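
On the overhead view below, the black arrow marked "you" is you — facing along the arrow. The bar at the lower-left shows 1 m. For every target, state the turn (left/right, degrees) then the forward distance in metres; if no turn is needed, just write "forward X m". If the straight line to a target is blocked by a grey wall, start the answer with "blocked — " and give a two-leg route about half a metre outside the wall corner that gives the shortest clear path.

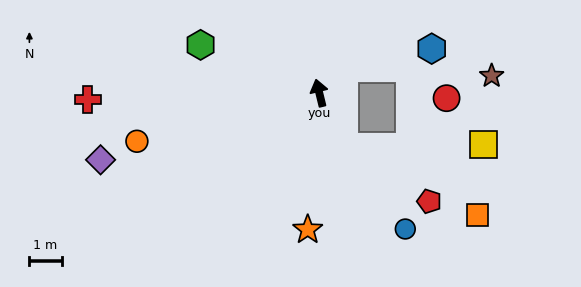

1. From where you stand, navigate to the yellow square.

blocked — turn right 168°, forward 1.9 m, then turn left 65°, forward 4.3 m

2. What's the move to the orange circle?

turn left 91°, forward 5.9 m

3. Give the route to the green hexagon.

turn left 54°, forward 4.0 m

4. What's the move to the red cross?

turn left 78°, forward 7.2 m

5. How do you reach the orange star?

turn left 161°, forward 4.3 m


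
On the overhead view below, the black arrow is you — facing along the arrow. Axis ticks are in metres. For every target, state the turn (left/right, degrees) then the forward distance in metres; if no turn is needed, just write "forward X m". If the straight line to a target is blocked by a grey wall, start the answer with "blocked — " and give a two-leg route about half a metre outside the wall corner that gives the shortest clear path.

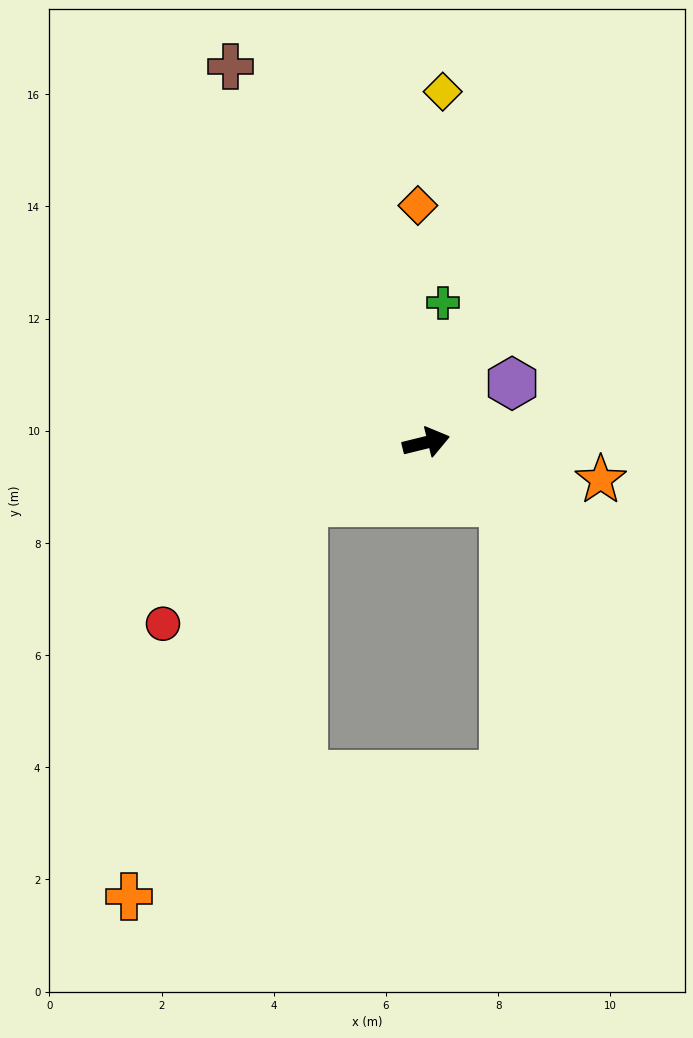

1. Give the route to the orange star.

turn right 26°, forward 3.2 m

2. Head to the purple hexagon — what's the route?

turn left 21°, forward 1.9 m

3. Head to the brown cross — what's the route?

turn left 104°, forward 7.6 m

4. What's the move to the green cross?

turn left 69°, forward 2.5 m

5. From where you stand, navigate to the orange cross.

blocked — turn right 168°, forward 2.4 m, then turn left 40°, forward 7.7 m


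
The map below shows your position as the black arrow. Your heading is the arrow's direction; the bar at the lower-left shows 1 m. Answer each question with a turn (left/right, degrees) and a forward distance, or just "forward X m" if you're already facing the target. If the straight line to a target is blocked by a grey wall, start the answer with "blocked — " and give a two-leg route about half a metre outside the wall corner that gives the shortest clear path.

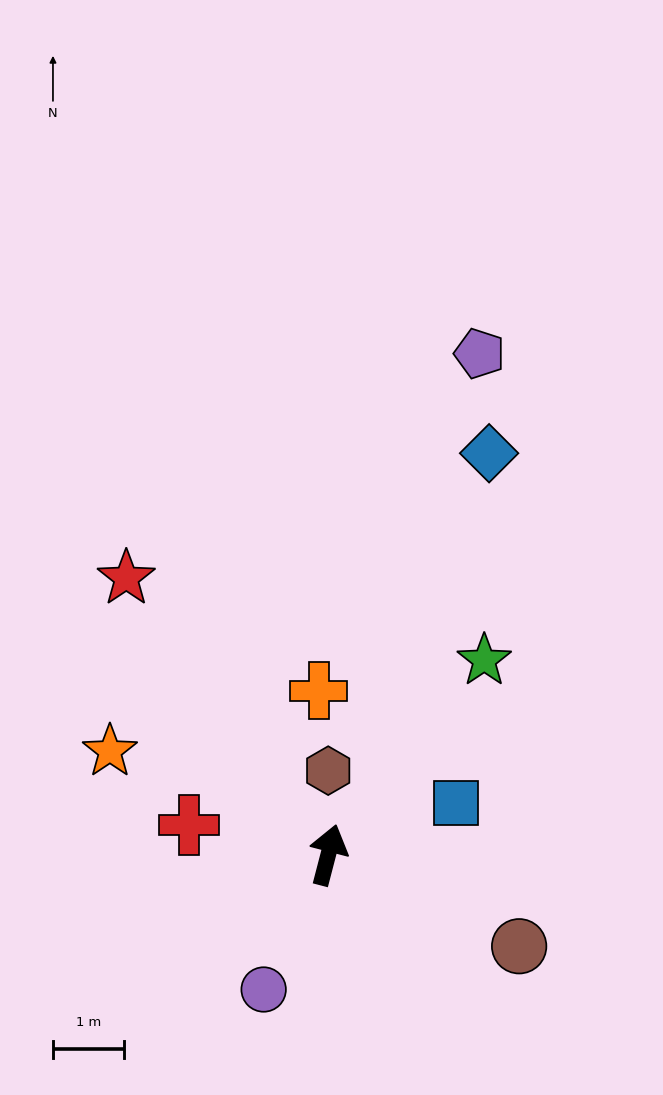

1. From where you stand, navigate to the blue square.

turn right 53°, forward 1.9 m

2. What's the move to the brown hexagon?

turn left 15°, forward 1.2 m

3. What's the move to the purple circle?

turn left 169°, forward 2.1 m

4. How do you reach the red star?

turn left 51°, forward 4.8 m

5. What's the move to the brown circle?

turn right 101°, forward 3.0 m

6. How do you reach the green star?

turn right 24°, forward 3.5 m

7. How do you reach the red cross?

turn left 93°, forward 2.0 m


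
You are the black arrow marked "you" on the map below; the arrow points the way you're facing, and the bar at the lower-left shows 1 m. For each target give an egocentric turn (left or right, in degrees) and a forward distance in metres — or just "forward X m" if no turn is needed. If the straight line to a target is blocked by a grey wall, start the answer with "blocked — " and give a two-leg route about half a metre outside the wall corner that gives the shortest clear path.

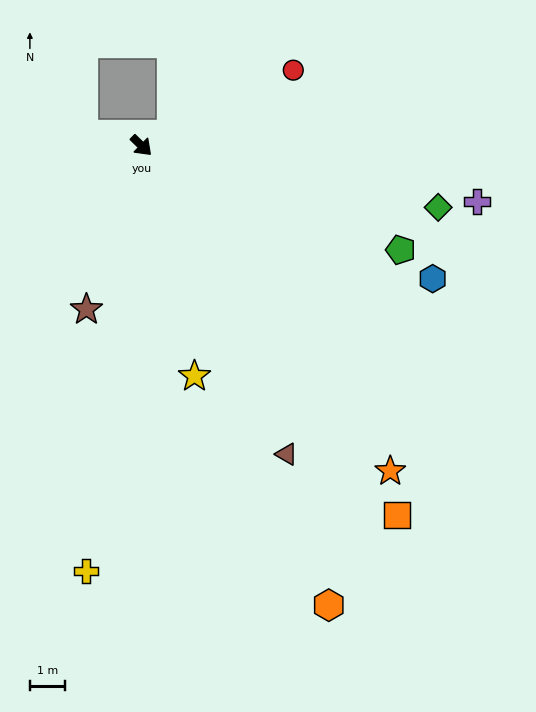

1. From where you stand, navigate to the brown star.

turn right 64°, forward 4.9 m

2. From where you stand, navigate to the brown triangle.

turn right 21°, forward 9.7 m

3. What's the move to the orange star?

turn right 8°, forward 11.7 m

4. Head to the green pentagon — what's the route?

turn left 22°, forward 8.0 m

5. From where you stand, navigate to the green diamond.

turn left 32°, forward 8.6 m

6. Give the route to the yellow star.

turn right 33°, forward 6.7 m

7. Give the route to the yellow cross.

turn right 53°, forward 12.2 m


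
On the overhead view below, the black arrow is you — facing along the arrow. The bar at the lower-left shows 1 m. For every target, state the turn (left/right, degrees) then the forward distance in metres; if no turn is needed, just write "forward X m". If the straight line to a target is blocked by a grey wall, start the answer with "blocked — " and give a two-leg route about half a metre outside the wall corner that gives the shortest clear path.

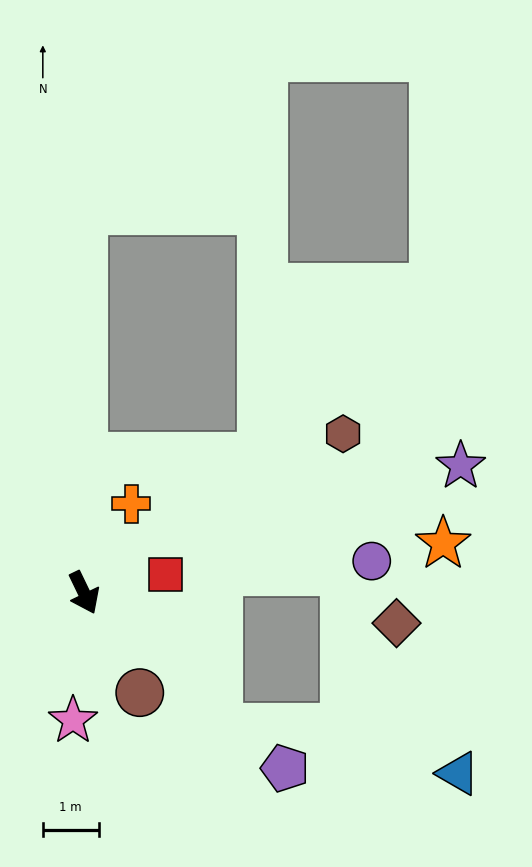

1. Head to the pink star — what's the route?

turn right 31°, forward 2.3 m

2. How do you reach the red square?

turn left 77°, forward 1.5 m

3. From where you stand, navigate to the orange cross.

turn left 126°, forward 1.8 m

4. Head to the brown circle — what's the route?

turn left 3°, forward 2.0 m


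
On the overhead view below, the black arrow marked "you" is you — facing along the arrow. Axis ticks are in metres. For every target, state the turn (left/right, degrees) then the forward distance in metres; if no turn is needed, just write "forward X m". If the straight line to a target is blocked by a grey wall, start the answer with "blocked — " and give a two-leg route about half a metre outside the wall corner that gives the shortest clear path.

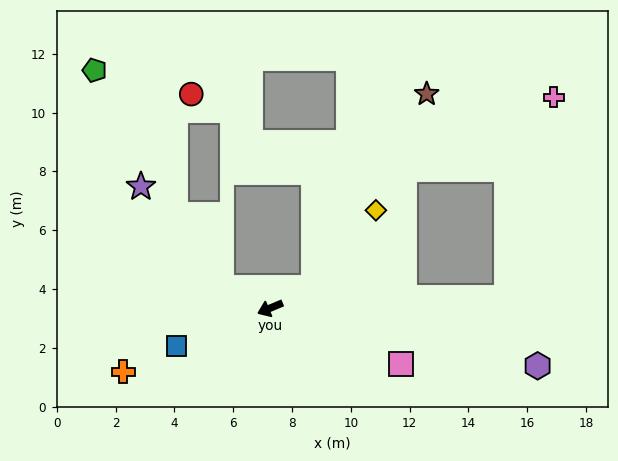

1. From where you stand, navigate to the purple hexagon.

turn left 145°, forward 9.3 m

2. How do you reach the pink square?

turn left 134°, forward 4.8 m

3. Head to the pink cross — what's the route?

blocked — turn left 160°, forward 8.0 m, then turn left 74°, forward 7.0 m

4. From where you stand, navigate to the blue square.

forward 3.4 m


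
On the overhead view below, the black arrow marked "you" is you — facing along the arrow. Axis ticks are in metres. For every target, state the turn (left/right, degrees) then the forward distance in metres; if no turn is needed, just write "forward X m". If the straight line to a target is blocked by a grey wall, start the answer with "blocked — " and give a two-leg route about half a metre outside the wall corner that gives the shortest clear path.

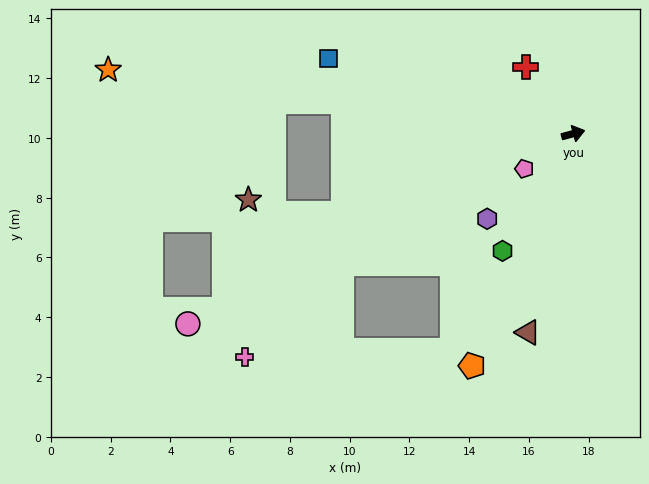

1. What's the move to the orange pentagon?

turn right 129°, forward 8.5 m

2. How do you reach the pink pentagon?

turn right 159°, forward 2.0 m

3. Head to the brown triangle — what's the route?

turn right 118°, forward 6.8 m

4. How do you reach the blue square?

turn left 148°, forward 8.6 m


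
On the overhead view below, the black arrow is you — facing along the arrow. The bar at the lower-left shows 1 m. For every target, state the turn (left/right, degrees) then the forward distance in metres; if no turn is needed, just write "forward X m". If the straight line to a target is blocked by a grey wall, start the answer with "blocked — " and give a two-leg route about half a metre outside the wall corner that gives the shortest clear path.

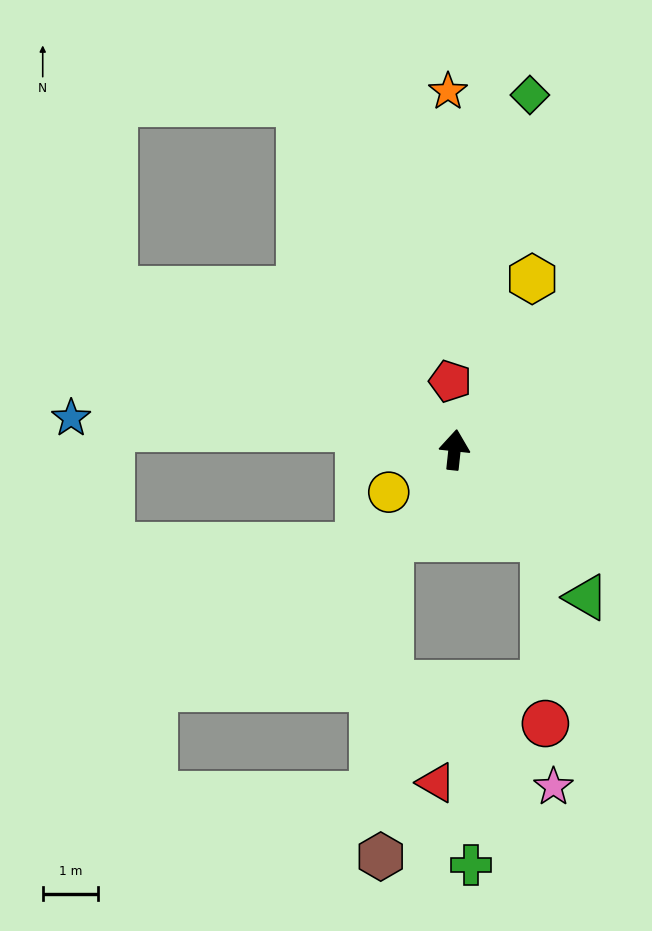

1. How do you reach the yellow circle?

turn left 129°, forward 1.4 m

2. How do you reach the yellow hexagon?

turn right 18°, forward 3.4 m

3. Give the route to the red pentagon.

turn left 10°, forward 1.2 m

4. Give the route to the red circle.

blocked — turn right 129°, forward 2.3 m, then turn right 44°, forward 3.4 m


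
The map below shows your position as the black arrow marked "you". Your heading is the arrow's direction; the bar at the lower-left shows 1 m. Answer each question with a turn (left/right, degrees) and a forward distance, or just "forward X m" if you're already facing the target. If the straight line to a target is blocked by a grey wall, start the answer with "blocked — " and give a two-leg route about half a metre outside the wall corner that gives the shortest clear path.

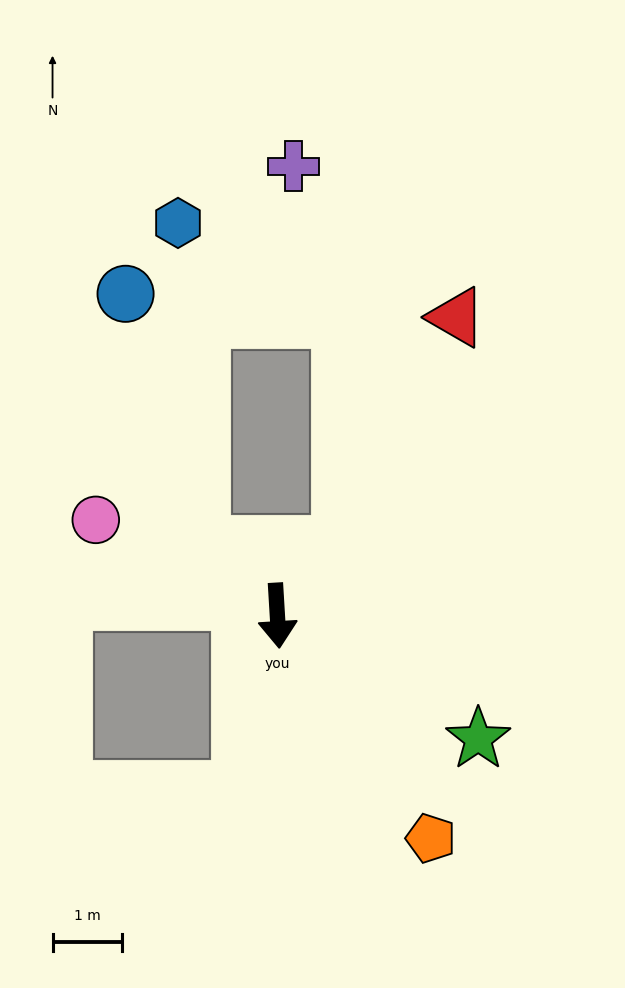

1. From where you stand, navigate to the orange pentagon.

turn left 31°, forward 3.9 m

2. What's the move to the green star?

turn left 55°, forward 3.4 m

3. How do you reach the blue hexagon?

blocked — turn right 136°, forward 1.5 m, then turn right 43°, forward 4.7 m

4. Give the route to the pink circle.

turn right 121°, forward 3.0 m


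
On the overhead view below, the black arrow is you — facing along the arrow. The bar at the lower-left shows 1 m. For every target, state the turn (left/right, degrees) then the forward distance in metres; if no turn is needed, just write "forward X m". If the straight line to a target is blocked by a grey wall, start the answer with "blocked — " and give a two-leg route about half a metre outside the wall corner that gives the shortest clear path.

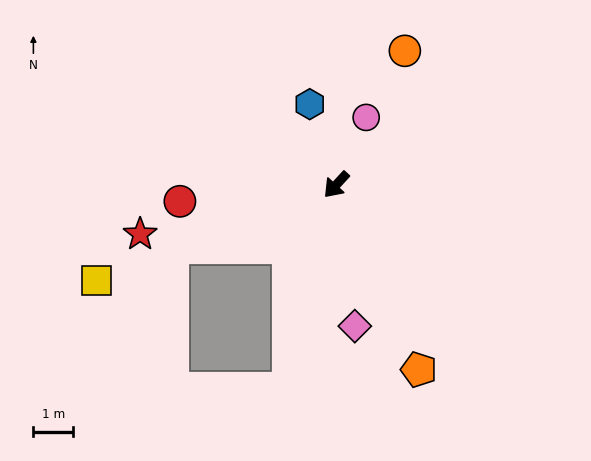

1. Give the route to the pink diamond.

turn left 50°, forward 3.6 m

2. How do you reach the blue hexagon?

turn right 119°, forward 2.1 m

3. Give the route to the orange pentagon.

turn left 67°, forward 5.1 m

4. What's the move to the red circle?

turn right 41°, forward 4.0 m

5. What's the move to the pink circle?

turn right 161°, forward 1.9 m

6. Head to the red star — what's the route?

turn right 33°, forward 5.1 m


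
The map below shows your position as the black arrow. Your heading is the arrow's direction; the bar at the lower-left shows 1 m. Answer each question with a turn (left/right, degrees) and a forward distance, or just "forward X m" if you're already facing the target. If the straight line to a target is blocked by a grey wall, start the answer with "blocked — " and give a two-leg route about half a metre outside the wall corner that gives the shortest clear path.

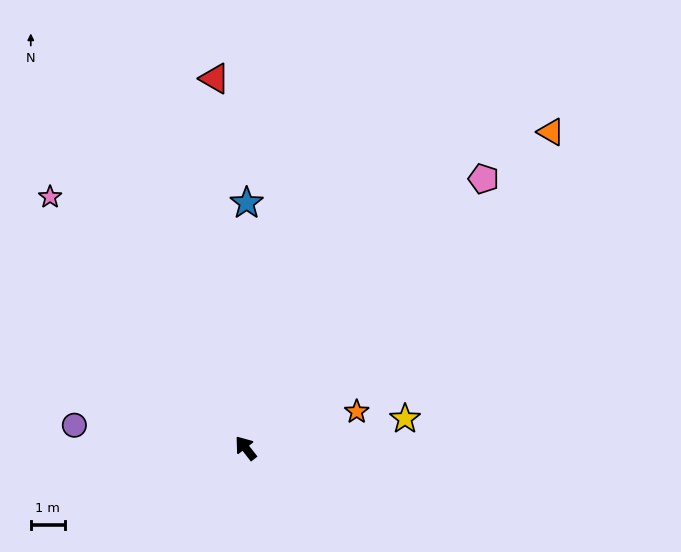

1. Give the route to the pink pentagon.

turn right 80°, forward 10.5 m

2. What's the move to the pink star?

forward 9.3 m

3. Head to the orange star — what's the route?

turn right 110°, forward 3.4 m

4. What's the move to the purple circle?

turn left 44°, forward 5.1 m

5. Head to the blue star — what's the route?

turn right 38°, forward 7.2 m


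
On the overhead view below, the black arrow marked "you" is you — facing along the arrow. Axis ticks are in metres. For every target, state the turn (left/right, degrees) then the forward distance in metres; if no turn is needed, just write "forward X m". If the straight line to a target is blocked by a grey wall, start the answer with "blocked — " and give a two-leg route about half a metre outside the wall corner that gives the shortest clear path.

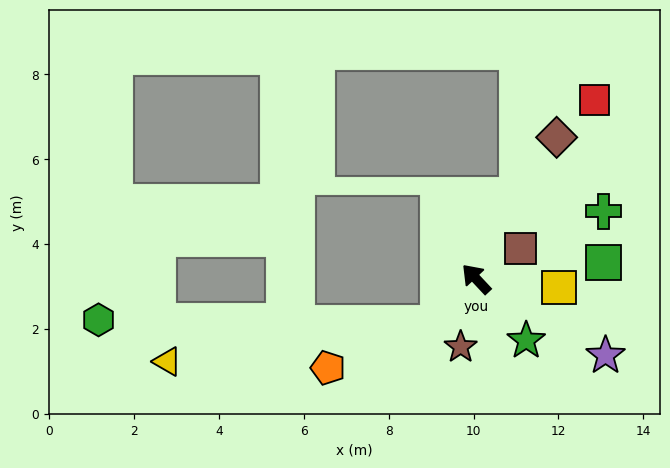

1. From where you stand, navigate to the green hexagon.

blocked — turn left 96°, forward 1.4 m, then turn right 50°, forward 8.0 m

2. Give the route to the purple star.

turn right 164°, forward 3.5 m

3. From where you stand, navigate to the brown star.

turn left 124°, forward 1.6 m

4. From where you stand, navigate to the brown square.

turn right 99°, forward 1.3 m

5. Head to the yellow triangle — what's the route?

blocked — turn left 96°, forward 1.4 m, then turn right 41°, forward 6.4 m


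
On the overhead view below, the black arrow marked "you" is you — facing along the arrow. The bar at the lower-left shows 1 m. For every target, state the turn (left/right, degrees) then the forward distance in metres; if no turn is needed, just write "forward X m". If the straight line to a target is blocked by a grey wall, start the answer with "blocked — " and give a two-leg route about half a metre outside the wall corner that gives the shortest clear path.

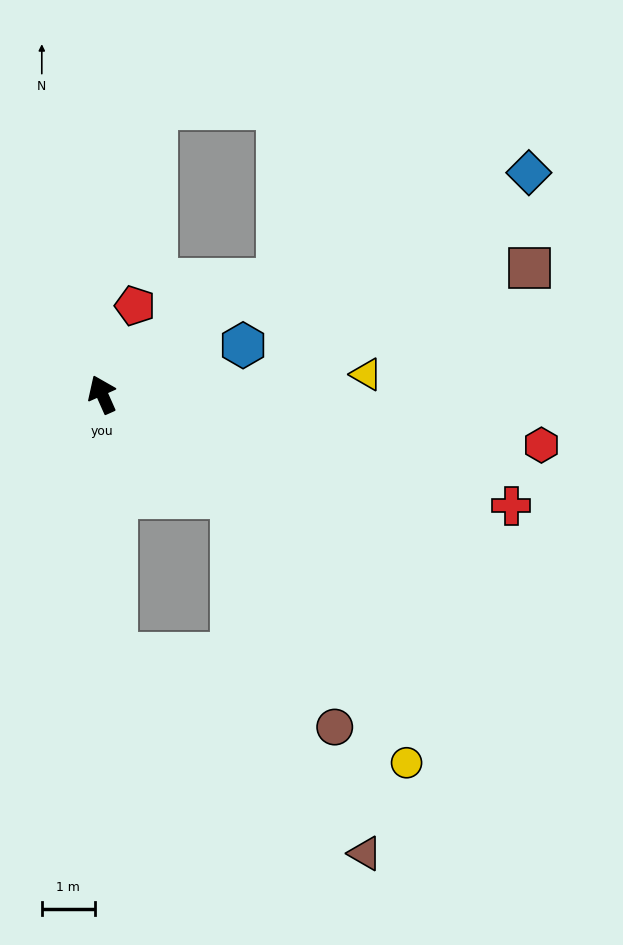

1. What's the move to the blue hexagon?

turn right 95°, forward 2.8 m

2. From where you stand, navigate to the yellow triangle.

turn right 110°, forward 5.0 m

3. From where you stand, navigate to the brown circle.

blocked — turn right 152°, forward 3.1 m, then turn right 28°, forward 4.8 m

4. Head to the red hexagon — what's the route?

turn right 121°, forward 8.3 m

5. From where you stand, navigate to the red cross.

turn right 129°, forward 8.0 m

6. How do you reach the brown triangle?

blocked — turn left 159°, forward 4.9 m, then turn left 49°, forward 6.0 m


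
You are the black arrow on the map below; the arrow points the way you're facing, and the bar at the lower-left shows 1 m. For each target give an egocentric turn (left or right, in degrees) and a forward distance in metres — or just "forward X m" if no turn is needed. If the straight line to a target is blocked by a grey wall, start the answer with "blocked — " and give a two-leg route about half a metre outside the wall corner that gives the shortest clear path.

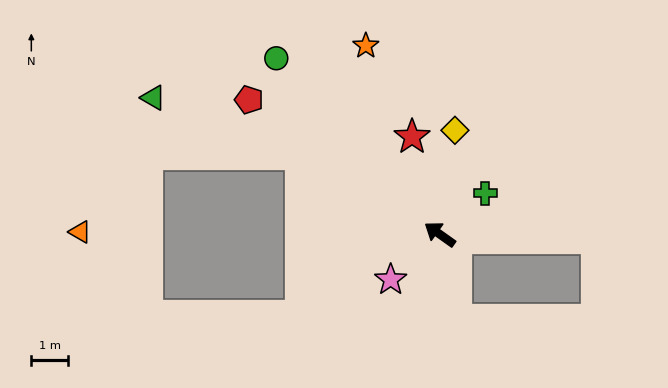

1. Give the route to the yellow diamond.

turn right 63°, forward 2.8 m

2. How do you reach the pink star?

turn left 78°, forward 1.8 m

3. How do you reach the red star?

turn right 39°, forward 2.7 m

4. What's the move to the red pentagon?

forward 6.3 m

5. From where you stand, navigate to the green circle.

turn right 12°, forward 6.5 m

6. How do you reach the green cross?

turn right 103°, forward 1.7 m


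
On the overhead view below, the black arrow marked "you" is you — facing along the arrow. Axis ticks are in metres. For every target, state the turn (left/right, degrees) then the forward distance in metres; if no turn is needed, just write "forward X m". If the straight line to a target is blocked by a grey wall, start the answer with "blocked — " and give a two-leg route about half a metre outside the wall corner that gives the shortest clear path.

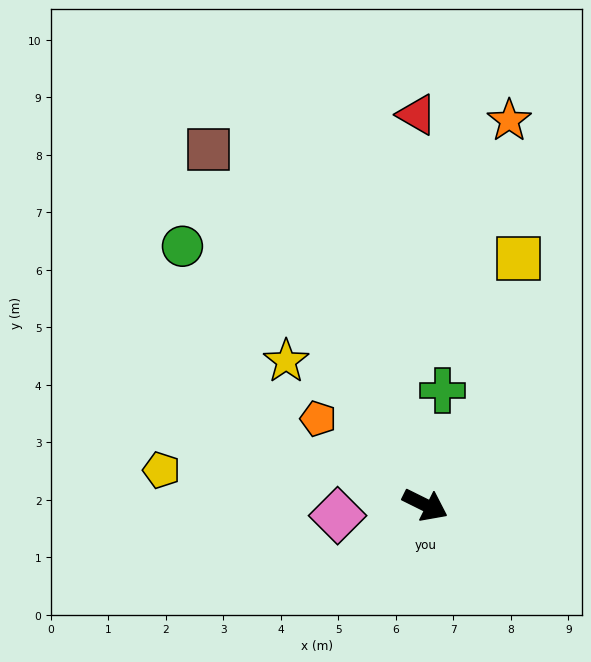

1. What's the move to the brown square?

turn left 148°, forward 7.2 m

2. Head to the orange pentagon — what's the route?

turn left 167°, forward 2.4 m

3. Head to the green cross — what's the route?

turn left 108°, forward 2.0 m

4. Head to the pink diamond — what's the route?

turn right 147°, forward 1.5 m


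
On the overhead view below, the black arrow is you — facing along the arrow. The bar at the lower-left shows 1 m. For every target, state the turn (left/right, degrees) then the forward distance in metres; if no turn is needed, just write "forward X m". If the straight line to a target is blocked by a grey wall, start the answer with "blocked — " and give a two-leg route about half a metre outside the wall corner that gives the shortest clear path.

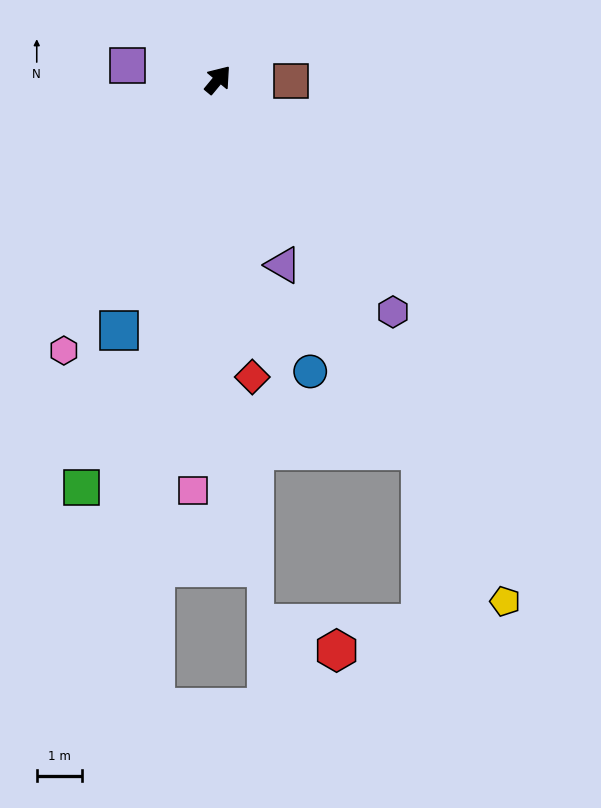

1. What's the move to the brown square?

turn right 52°, forward 1.6 m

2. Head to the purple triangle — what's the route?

turn right 121°, forward 4.3 m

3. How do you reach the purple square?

turn left 121°, forward 2.0 m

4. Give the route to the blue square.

turn right 162°, forward 5.9 m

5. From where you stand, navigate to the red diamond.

turn right 134°, forward 6.6 m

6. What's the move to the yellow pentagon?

turn right 111°, forward 13.1 m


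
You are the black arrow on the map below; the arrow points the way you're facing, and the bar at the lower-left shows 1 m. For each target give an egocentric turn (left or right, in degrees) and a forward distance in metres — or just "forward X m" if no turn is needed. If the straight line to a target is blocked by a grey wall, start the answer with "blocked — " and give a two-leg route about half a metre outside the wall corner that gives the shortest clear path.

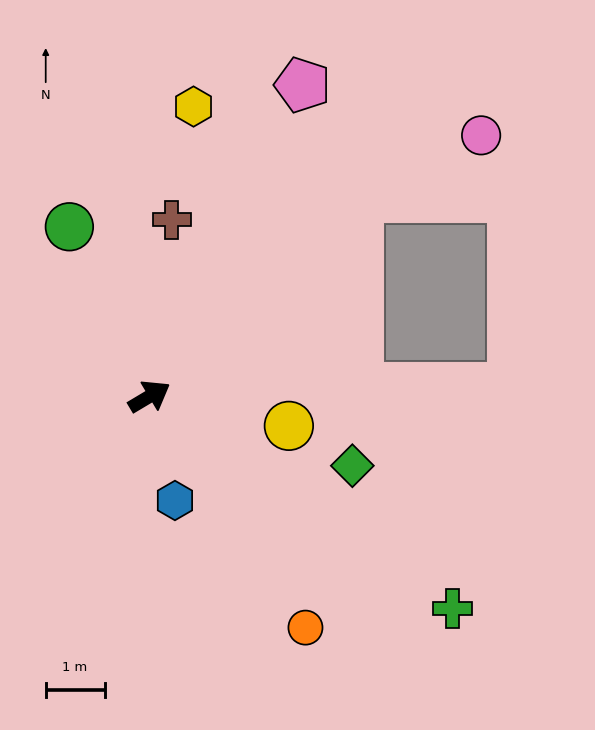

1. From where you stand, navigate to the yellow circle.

turn right 43°, forward 2.4 m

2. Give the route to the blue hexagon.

turn right 107°, forward 1.8 m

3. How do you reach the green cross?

turn right 66°, forward 6.3 m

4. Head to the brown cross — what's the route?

turn left 52°, forward 3.0 m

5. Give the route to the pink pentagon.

turn left 33°, forward 5.9 m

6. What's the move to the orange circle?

turn right 87°, forward 4.7 m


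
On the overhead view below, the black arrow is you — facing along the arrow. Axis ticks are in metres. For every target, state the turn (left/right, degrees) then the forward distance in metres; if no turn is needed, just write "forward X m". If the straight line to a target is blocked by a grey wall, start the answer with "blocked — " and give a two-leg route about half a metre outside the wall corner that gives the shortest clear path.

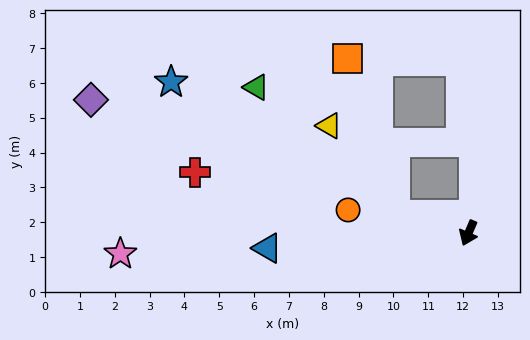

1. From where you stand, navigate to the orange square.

blocked — turn right 81°, forward 2.2 m, then turn right 59°, forward 4.7 m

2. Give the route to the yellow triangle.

blocked — turn right 81°, forward 2.2 m, then turn right 39°, forward 3.2 m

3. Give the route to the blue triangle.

turn right 63°, forward 5.8 m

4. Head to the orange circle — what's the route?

turn right 78°, forward 3.5 m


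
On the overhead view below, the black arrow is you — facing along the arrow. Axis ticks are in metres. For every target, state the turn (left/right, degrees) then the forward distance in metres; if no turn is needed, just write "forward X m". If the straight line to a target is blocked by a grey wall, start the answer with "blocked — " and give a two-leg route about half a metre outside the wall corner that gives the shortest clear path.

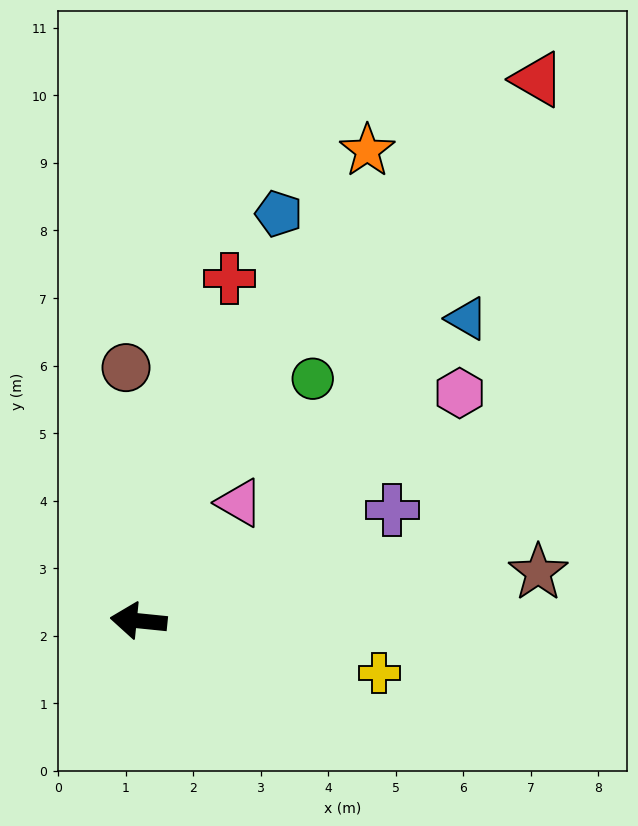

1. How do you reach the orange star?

turn right 110°, forward 7.7 m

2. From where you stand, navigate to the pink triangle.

turn right 125°, forward 2.3 m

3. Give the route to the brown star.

turn right 167°, forward 6.0 m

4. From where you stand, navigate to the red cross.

turn right 99°, forward 5.2 m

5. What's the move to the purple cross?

turn right 151°, forward 4.1 m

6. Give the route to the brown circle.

turn right 81°, forward 3.8 m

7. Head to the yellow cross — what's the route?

turn left 174°, forward 3.6 m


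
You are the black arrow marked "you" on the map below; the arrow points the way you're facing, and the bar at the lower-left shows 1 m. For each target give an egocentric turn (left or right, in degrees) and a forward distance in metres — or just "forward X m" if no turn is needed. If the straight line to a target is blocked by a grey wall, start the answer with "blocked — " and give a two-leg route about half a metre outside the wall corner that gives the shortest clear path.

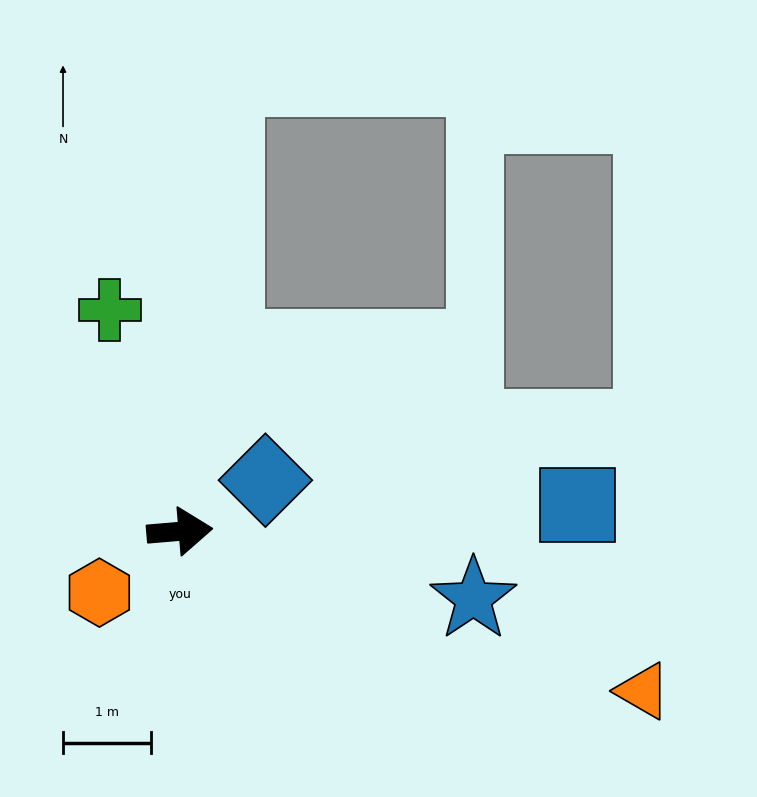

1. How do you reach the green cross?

turn left 103°, forward 2.6 m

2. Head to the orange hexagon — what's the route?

turn right 148°, forward 1.1 m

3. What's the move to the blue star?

turn right 18°, forward 3.4 m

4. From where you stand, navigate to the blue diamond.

turn left 26°, forward 1.1 m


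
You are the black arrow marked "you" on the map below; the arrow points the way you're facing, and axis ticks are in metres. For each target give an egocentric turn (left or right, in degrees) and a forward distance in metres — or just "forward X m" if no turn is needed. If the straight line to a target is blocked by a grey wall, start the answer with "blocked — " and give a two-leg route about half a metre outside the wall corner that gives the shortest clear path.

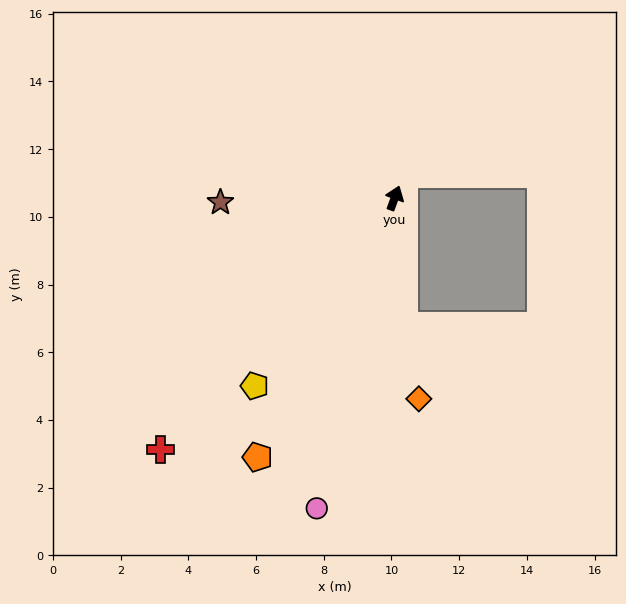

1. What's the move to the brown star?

turn left 112°, forward 5.1 m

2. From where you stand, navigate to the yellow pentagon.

turn left 163°, forward 6.9 m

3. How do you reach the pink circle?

turn right 174°, forward 9.4 m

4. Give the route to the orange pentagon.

turn left 172°, forward 8.7 m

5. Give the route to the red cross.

turn left 157°, forward 10.1 m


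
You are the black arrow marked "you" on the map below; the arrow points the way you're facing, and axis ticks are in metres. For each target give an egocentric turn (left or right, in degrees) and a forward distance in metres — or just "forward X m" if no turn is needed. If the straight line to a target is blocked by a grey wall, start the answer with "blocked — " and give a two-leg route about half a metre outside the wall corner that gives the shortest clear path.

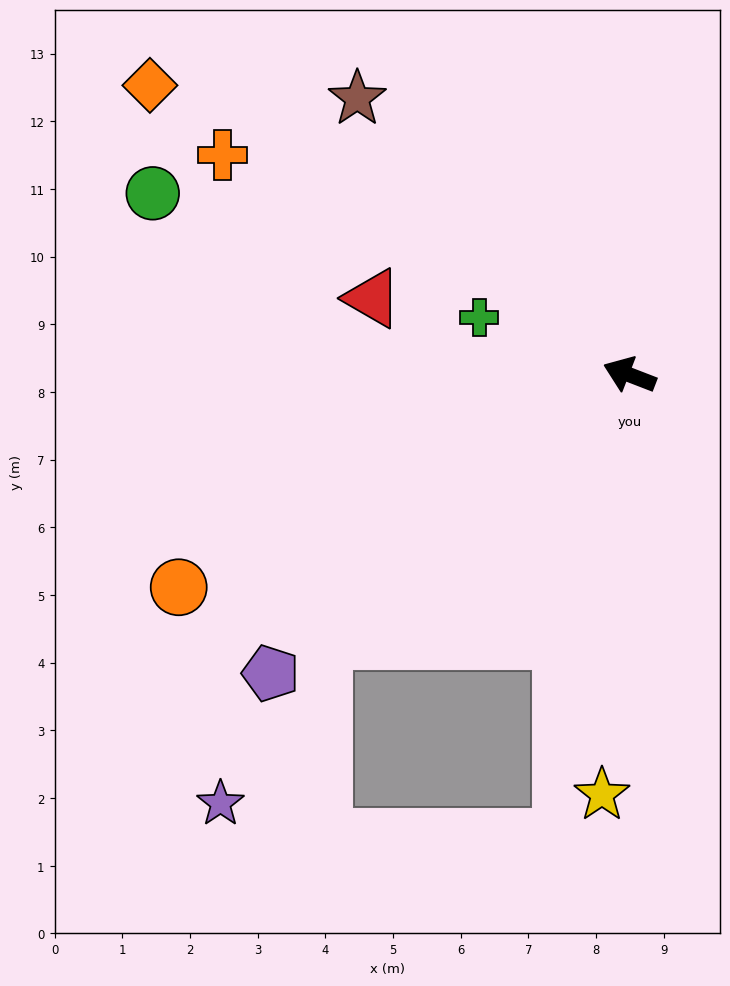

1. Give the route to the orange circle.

turn left 46°, forward 7.4 m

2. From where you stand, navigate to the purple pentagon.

turn left 61°, forward 6.9 m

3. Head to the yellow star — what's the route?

turn left 107°, forward 6.2 m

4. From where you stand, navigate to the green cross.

forward 2.4 m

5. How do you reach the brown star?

turn right 24°, forward 5.7 m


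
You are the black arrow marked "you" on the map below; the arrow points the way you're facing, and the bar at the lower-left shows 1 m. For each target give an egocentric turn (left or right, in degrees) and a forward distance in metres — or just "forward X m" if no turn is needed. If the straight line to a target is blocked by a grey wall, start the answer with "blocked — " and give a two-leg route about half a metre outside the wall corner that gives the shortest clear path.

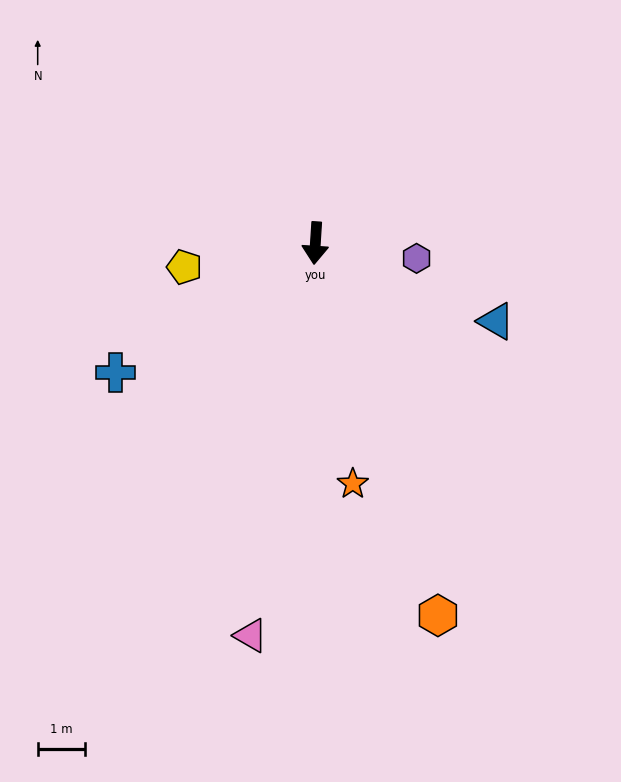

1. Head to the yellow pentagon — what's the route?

turn right 76°, forward 2.8 m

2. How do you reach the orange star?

turn left 12°, forward 5.1 m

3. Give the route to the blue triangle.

turn left 70°, forward 4.2 m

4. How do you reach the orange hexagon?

turn left 22°, forward 8.3 m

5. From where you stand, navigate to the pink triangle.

turn right 6°, forward 8.4 m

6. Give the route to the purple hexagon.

turn left 85°, forward 2.2 m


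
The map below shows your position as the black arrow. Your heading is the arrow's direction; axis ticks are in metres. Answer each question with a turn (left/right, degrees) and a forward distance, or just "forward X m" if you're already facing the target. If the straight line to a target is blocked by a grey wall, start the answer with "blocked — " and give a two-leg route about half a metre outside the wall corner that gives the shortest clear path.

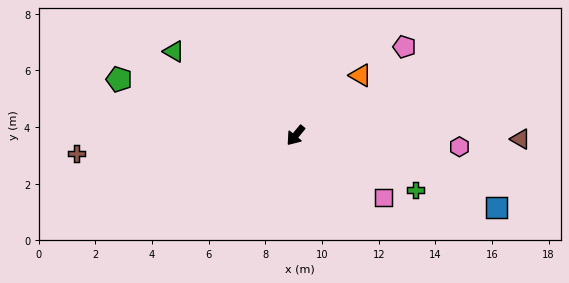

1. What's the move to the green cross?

turn left 105°, forward 4.6 m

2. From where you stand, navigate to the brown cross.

turn right 46°, forward 7.8 m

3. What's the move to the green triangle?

turn right 85°, forward 5.2 m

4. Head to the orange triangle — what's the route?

turn left 172°, forward 3.1 m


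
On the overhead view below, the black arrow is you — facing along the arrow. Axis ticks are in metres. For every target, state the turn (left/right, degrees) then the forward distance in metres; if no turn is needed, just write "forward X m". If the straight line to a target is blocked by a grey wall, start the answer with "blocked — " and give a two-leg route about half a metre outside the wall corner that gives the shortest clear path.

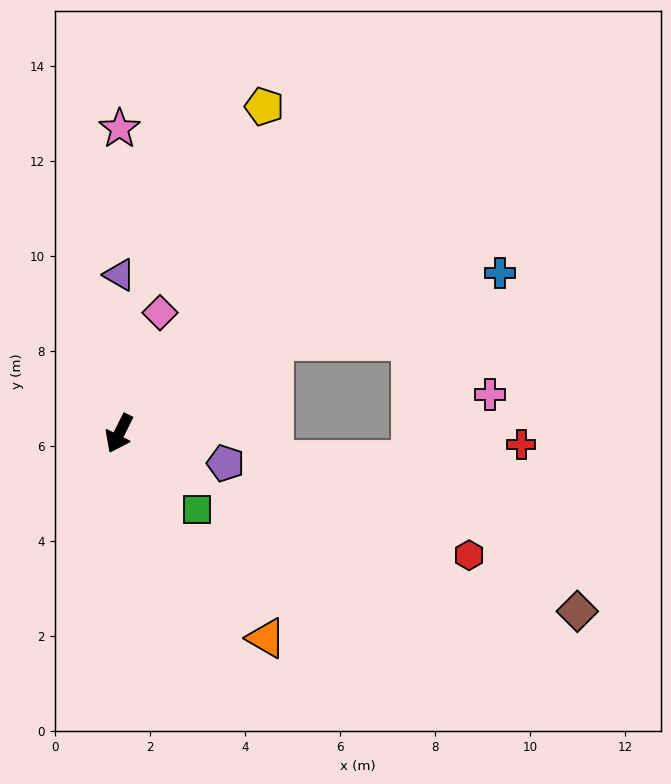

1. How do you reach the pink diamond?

turn right 172°, forward 2.7 m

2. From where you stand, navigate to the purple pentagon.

turn left 101°, forward 2.3 m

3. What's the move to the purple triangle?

turn right 154°, forward 3.3 m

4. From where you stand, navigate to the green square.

turn left 72°, forward 2.3 m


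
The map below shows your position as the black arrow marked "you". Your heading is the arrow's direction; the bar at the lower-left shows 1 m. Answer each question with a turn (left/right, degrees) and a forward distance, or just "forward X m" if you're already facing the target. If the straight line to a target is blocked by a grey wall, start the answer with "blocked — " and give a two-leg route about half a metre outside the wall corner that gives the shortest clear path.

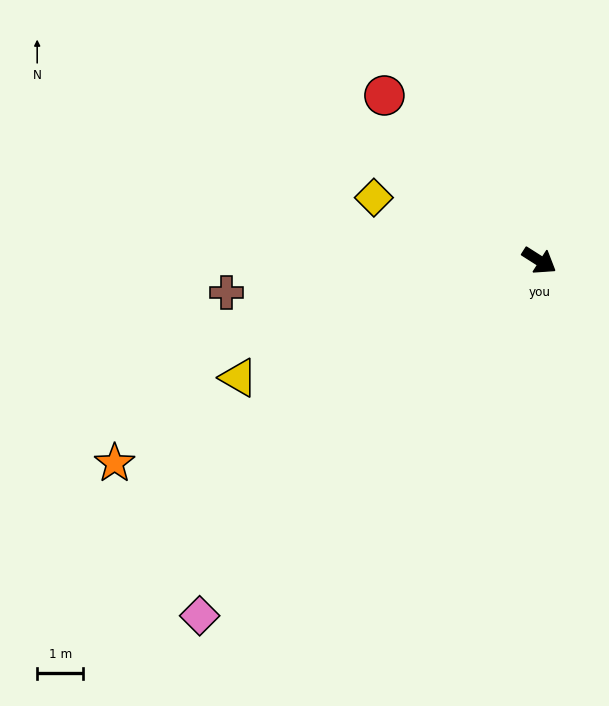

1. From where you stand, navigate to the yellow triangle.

turn right 126°, forward 7.0 m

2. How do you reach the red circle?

turn left 166°, forward 4.9 m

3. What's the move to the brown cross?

turn right 142°, forward 6.8 m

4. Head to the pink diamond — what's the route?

turn right 101°, forward 10.7 m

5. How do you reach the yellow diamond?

turn right 168°, forward 3.8 m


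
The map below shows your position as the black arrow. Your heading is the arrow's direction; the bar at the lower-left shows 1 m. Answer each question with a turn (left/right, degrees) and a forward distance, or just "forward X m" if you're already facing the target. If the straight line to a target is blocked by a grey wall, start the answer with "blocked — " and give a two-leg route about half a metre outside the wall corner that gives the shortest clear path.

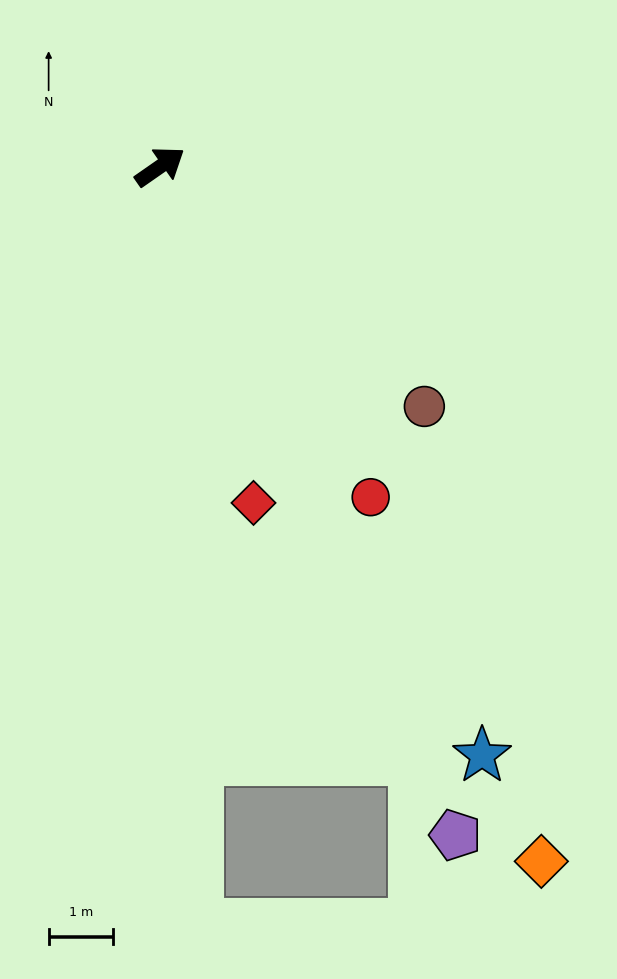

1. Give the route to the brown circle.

turn right 77°, forward 5.6 m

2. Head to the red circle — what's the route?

turn right 92°, forward 6.1 m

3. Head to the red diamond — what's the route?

turn right 109°, forward 5.4 m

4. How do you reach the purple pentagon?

turn right 101°, forward 11.4 m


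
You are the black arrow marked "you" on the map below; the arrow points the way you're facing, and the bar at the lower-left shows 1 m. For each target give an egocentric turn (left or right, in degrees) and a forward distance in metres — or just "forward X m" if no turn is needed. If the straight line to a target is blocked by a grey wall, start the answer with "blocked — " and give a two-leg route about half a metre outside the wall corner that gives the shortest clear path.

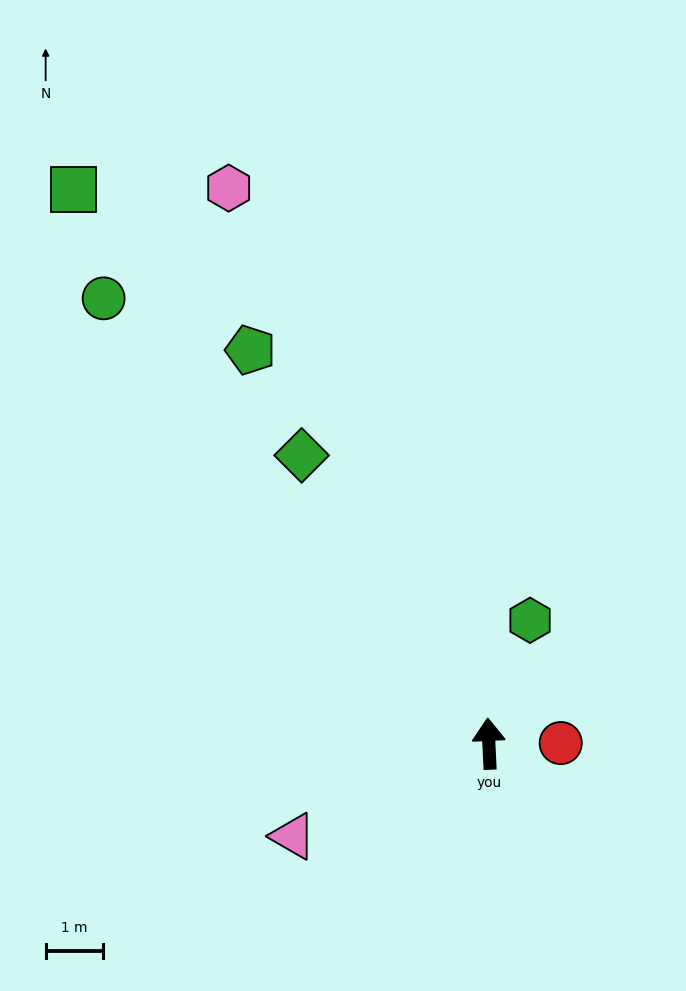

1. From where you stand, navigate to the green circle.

turn left 38°, forward 10.2 m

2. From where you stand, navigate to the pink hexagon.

turn left 22°, forward 10.6 m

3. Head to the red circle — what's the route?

turn right 92°, forward 1.2 m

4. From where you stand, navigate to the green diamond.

turn left 30°, forward 5.9 m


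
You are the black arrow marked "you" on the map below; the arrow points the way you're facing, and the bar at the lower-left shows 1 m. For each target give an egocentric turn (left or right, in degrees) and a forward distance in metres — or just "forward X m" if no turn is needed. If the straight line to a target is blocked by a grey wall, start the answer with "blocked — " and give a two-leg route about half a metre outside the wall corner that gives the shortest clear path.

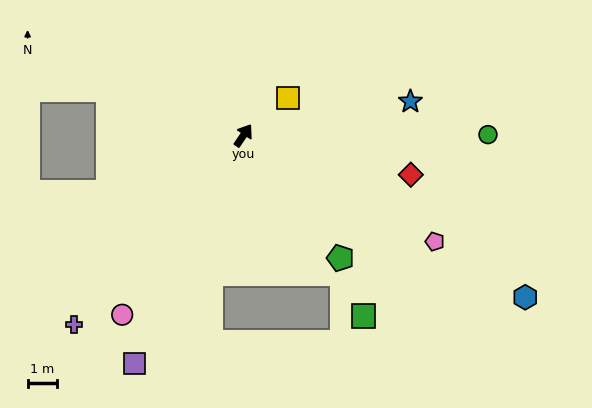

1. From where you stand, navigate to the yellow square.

turn right 16°, forward 2.0 m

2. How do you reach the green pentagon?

turn right 108°, forward 5.3 m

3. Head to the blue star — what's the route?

turn right 45°, forward 5.8 m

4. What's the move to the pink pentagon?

turn right 85°, forward 7.5 m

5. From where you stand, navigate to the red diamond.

turn right 69°, forward 5.9 m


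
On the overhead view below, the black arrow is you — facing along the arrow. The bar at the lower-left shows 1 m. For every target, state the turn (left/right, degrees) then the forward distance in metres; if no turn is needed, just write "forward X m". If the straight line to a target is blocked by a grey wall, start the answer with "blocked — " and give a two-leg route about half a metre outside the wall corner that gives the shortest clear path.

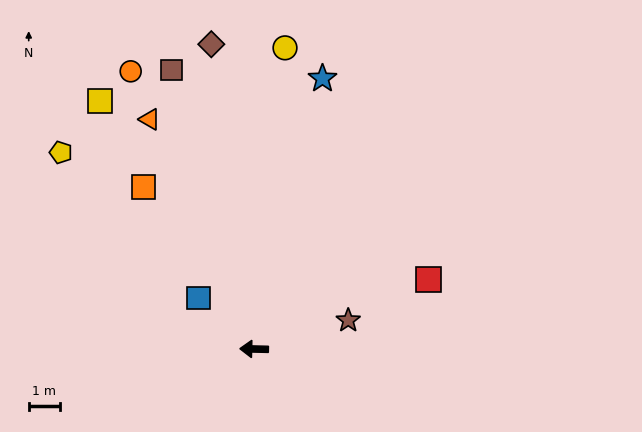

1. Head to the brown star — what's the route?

turn right 162°, forward 3.2 m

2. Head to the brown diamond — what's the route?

turn right 81°, forward 9.9 m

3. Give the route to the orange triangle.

turn right 64°, forward 8.1 m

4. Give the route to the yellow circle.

turn right 95°, forward 9.7 m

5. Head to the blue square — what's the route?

turn right 41°, forward 2.4 m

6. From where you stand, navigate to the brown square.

turn right 72°, forward 9.4 m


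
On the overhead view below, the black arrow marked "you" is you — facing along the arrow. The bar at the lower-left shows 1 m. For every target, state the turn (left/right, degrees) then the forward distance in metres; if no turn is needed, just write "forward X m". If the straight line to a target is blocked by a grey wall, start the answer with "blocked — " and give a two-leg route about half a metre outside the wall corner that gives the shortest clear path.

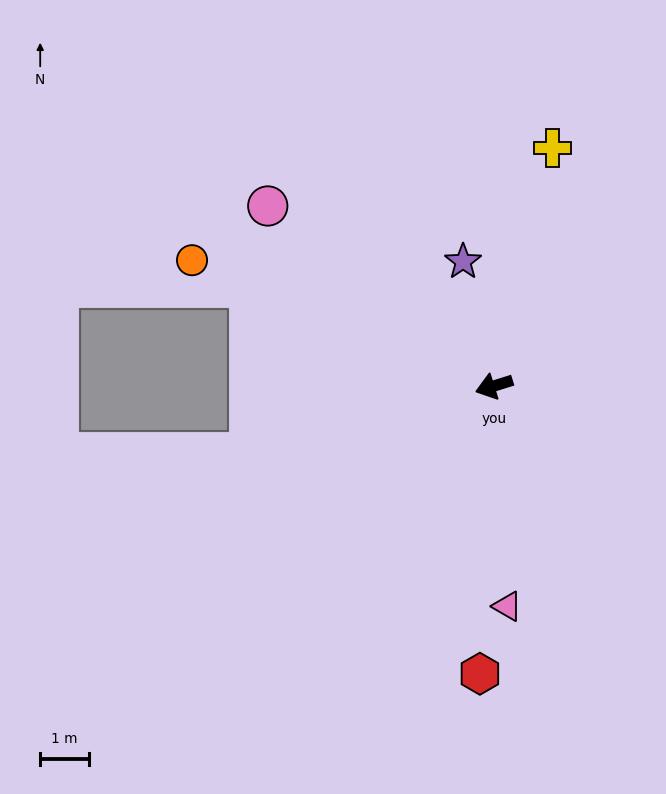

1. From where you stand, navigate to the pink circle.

turn right 56°, forward 5.9 m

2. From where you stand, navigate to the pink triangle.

turn left 76°, forward 4.5 m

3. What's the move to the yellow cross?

turn right 121°, forward 5.0 m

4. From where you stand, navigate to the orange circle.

turn right 40°, forward 6.7 m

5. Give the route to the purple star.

turn right 93°, forward 2.6 m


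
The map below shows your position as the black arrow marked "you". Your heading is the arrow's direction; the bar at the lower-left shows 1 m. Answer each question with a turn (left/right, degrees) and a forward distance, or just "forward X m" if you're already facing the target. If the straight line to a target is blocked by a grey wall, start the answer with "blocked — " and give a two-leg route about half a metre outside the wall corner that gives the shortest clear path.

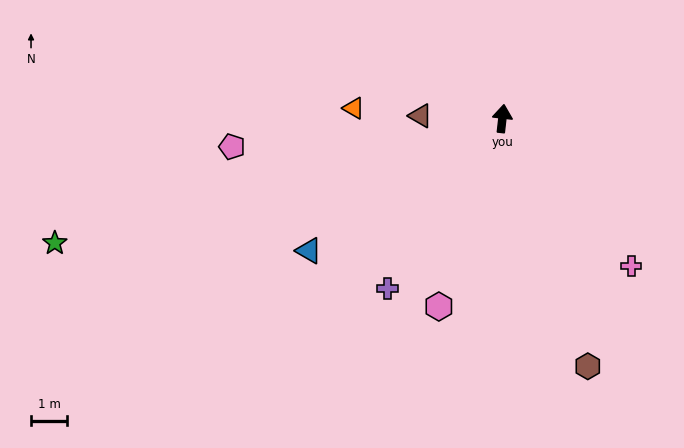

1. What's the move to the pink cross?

turn right 132°, forward 5.4 m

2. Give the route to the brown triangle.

turn left 95°, forward 2.3 m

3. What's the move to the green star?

turn left 112°, forward 12.9 m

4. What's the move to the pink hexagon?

turn left 168°, forward 5.5 m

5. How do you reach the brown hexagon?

turn right 155°, forward 7.3 m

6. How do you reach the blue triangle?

turn left 131°, forward 6.5 m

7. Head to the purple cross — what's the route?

turn left 152°, forward 5.7 m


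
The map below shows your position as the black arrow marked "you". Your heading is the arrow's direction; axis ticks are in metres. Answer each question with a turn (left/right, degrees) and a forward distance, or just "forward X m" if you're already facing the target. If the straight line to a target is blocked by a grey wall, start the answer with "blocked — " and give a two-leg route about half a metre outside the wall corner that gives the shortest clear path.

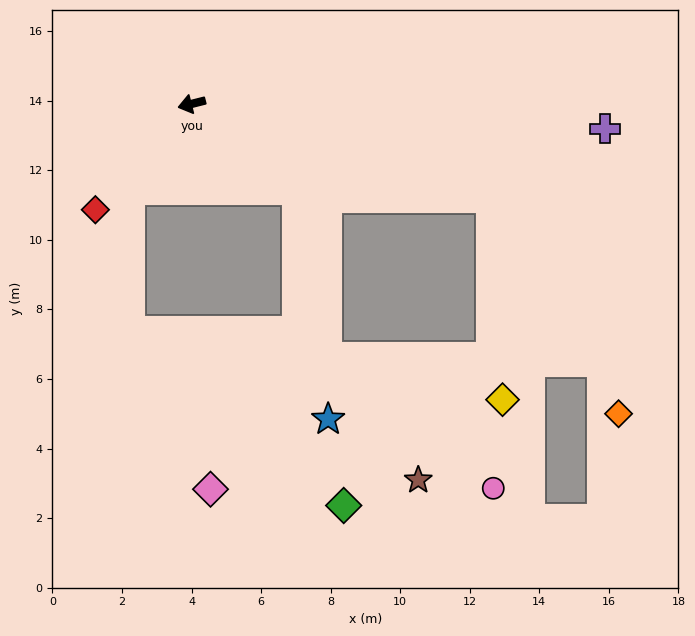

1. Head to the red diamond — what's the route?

turn left 34°, forward 4.1 m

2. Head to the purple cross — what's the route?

turn left 162°, forward 11.9 m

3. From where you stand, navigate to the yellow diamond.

blocked — turn left 148°, forward 9.0 m, then turn right 69°, forward 5.8 m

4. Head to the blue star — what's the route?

blocked — turn left 126°, forward 3.9 m, then turn right 42°, forward 6.6 m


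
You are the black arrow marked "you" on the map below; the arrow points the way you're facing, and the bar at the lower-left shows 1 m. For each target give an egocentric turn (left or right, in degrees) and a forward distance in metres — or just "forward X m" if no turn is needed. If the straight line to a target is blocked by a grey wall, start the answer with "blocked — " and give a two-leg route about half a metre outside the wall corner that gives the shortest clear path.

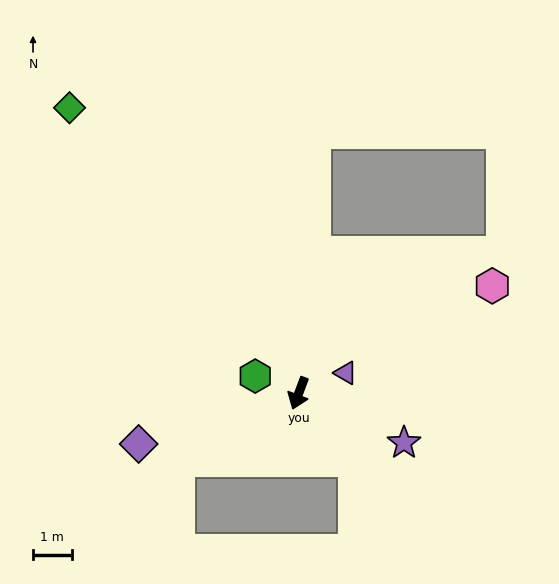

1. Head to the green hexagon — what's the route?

turn right 91°, forward 1.2 m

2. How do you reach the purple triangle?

turn left 134°, forward 1.3 m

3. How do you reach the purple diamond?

turn right 52°, forward 4.4 m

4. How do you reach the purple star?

turn left 85°, forward 3.0 m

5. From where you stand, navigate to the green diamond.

turn right 121°, forward 9.5 m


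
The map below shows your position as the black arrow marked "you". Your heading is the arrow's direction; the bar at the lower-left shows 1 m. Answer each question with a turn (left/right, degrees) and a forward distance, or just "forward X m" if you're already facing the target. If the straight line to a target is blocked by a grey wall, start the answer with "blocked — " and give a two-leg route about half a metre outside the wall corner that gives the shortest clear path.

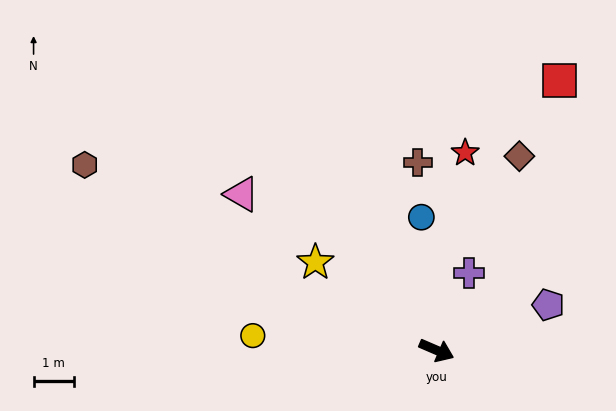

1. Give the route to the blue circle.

turn left 120°, forward 3.3 m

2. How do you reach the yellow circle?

turn right 161°, forward 4.6 m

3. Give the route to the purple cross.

turn left 91°, forward 2.1 m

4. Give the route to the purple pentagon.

turn left 45°, forward 3.0 m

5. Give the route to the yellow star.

turn left 167°, forward 3.7 m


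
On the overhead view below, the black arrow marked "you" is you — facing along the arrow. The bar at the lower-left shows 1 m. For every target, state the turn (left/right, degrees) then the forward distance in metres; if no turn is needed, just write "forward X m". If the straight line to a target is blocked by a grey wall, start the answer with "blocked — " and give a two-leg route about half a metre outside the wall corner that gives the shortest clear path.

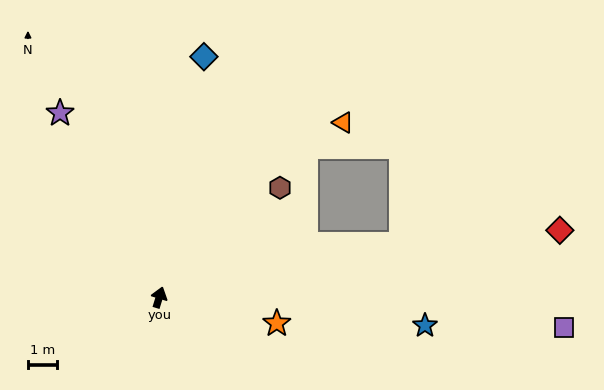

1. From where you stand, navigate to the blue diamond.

turn left 7°, forward 8.4 m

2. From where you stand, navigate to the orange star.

turn right 85°, forward 4.1 m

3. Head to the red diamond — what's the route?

turn right 63°, forward 13.9 m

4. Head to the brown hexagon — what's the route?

turn right 31°, forward 5.6 m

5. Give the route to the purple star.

turn left 45°, forward 7.2 m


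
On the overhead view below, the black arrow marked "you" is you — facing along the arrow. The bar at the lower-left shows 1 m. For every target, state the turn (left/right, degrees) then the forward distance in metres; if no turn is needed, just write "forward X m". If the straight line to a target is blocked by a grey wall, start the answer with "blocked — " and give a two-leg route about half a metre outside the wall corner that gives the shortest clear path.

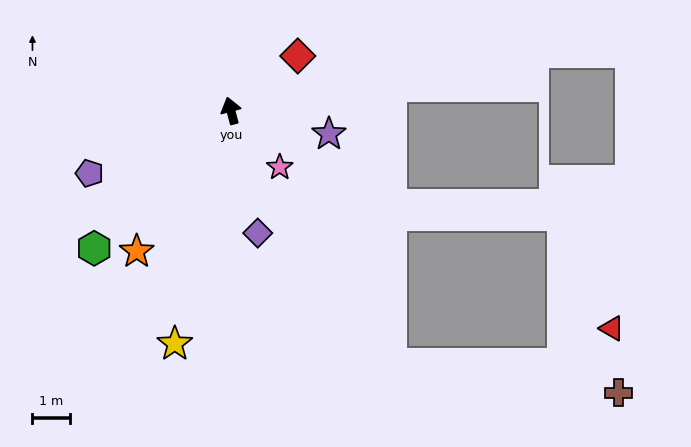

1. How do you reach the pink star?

turn right 154°, forward 2.0 m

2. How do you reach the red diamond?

turn right 66°, forward 2.3 m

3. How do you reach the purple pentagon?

turn left 99°, forward 4.2 m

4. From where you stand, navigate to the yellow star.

turn left 152°, forward 6.4 m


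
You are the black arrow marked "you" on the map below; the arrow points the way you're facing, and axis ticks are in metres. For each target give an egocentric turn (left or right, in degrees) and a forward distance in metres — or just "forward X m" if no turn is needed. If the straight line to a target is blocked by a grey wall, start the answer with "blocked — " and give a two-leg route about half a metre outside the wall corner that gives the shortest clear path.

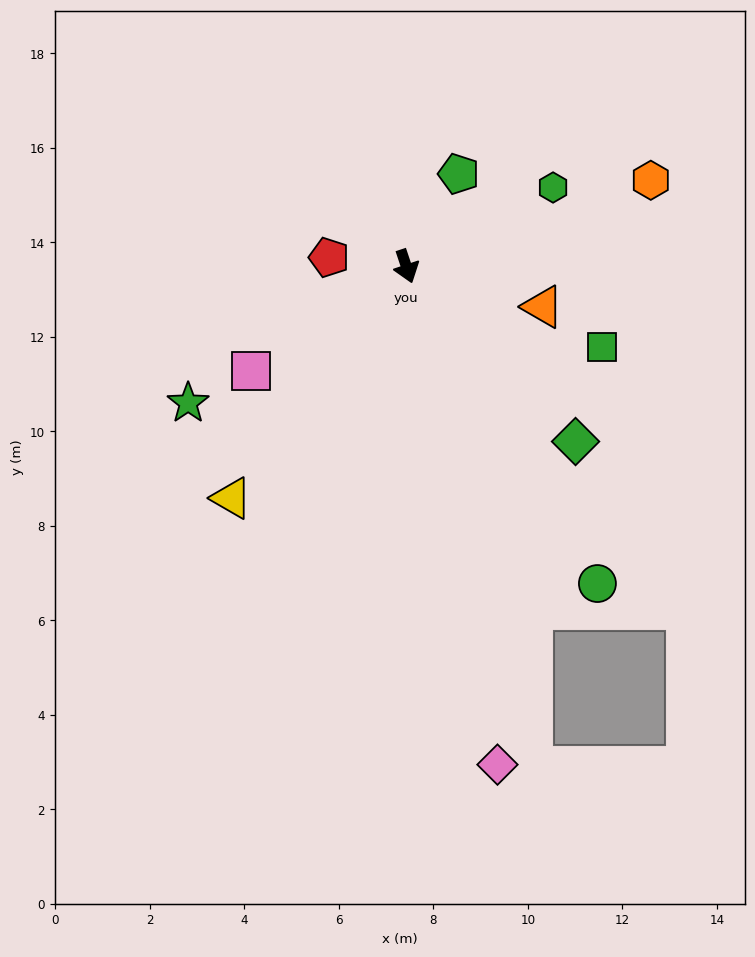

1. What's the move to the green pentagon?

turn left 132°, forward 2.2 m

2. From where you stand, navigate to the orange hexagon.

turn left 91°, forward 5.5 m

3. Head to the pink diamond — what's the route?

turn right 8°, forward 10.7 m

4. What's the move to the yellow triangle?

turn right 55°, forward 6.1 m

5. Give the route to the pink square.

turn right 74°, forward 4.0 m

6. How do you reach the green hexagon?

turn left 100°, forward 3.5 m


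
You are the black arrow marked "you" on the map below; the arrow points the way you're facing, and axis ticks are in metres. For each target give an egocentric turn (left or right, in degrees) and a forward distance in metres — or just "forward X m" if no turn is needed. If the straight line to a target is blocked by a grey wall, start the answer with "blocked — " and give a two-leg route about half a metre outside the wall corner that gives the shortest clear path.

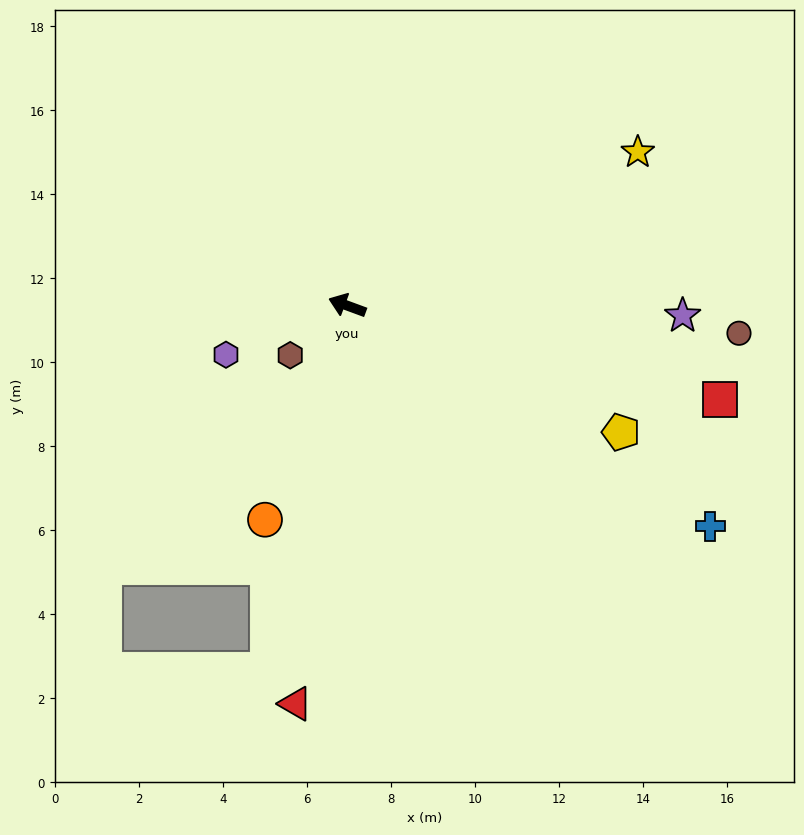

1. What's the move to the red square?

turn right 174°, forward 9.2 m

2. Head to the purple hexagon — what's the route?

turn left 42°, forward 3.1 m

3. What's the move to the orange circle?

turn left 89°, forward 5.5 m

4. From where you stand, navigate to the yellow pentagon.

turn left 175°, forward 7.2 m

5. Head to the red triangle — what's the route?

turn left 103°, forward 9.6 m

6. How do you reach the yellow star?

turn right 132°, forward 7.8 m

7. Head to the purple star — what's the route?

turn right 161°, forward 8.0 m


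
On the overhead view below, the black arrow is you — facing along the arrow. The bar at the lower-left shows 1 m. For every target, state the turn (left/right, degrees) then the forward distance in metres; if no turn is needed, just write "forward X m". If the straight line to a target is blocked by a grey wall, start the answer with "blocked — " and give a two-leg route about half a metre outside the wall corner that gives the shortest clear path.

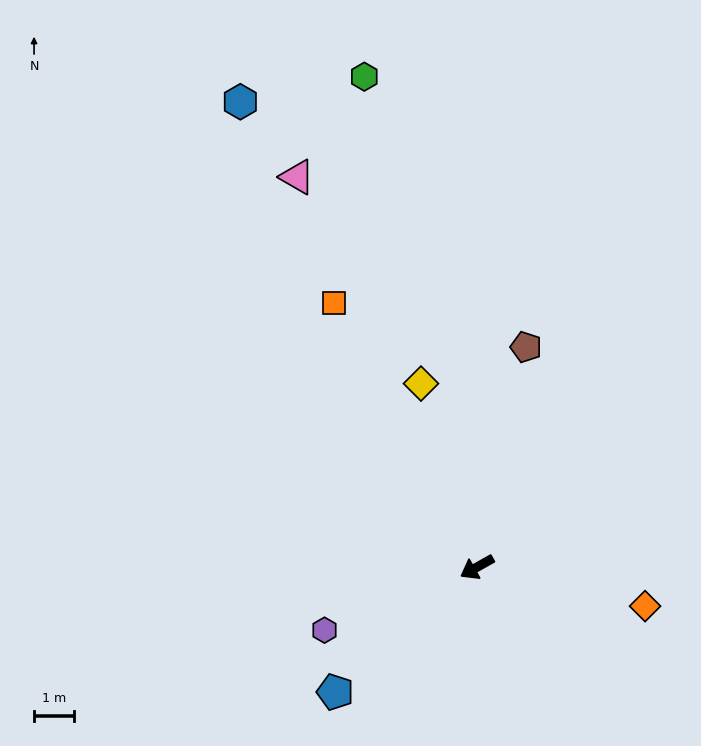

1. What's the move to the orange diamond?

turn left 138°, forward 4.3 m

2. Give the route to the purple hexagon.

turn right 7°, forward 4.1 m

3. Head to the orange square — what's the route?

turn right 91°, forward 7.5 m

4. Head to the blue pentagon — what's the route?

turn left 12°, forward 4.7 m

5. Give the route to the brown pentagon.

turn right 132°, forward 5.7 m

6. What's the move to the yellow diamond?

turn right 102°, forward 4.8 m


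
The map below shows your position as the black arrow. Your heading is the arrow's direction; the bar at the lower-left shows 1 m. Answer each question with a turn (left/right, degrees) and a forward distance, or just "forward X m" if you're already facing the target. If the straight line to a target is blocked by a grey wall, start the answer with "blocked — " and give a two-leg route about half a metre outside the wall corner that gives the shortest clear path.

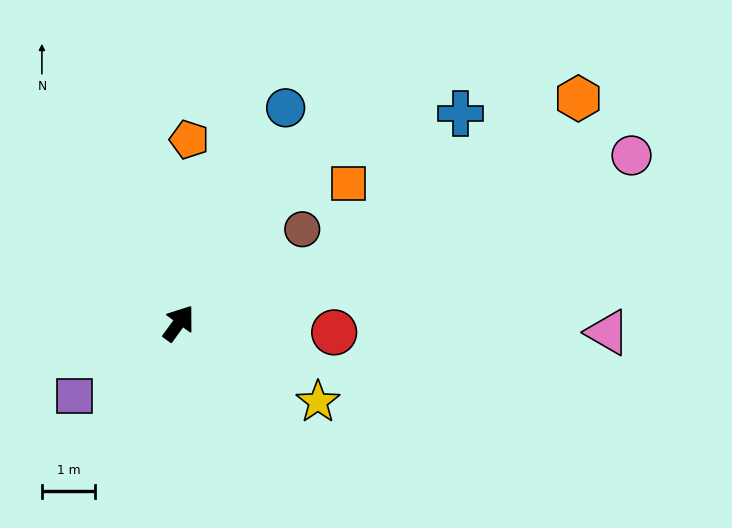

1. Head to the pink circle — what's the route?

turn right 34°, forward 9.0 m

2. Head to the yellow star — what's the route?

turn right 83°, forward 3.0 m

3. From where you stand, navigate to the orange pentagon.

turn left 33°, forward 3.4 m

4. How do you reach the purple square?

turn left 161°, forward 2.4 m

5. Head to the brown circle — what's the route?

turn right 17°, forward 2.9 m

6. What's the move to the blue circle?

turn left 10°, forward 4.5 m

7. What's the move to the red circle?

turn right 57°, forward 2.9 m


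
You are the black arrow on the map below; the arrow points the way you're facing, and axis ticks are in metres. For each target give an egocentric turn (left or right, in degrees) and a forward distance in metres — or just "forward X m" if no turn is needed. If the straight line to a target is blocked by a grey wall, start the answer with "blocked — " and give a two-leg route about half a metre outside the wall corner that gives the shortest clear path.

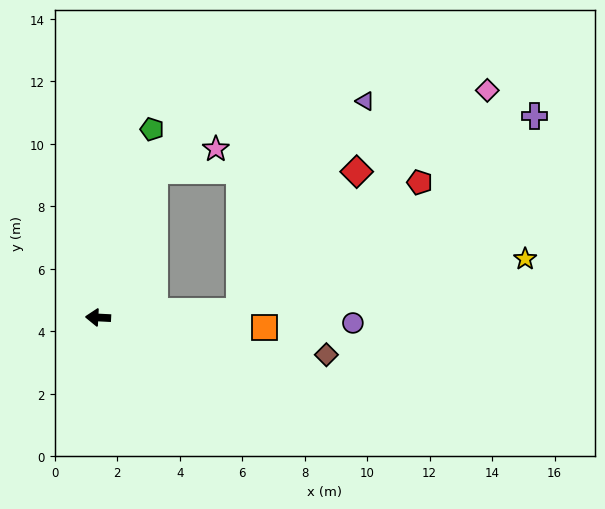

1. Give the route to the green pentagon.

turn right 103°, forward 6.3 m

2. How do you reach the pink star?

blocked — turn right 108°, forward 5.0 m, then turn right 49°, forward 2.1 m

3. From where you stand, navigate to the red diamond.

blocked — turn right 174°, forward 4.5 m, then turn left 47°, forward 5.8 m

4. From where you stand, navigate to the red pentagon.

blocked — turn right 174°, forward 4.5 m, then turn left 32°, forward 7.1 m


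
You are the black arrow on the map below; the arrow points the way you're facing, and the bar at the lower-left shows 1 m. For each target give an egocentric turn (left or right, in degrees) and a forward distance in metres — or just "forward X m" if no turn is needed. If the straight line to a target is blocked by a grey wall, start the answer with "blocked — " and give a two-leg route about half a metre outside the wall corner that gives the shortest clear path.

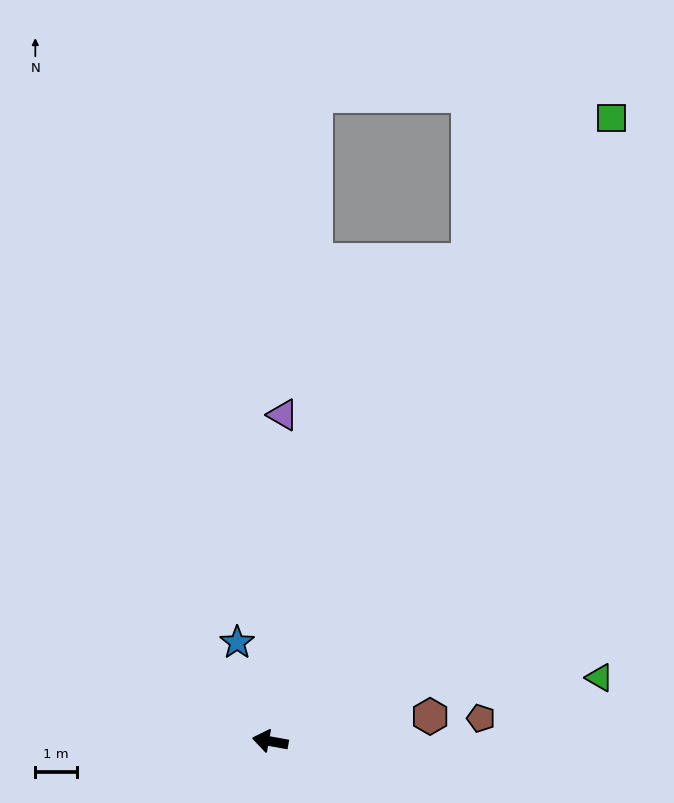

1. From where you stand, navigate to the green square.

turn right 108°, forward 17.2 m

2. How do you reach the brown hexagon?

turn right 161°, forward 3.9 m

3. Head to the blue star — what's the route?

turn right 61°, forward 2.5 m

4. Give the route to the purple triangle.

turn right 82°, forward 7.9 m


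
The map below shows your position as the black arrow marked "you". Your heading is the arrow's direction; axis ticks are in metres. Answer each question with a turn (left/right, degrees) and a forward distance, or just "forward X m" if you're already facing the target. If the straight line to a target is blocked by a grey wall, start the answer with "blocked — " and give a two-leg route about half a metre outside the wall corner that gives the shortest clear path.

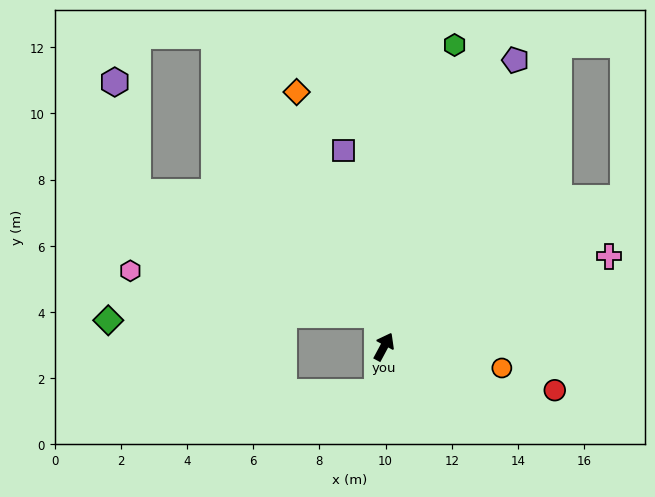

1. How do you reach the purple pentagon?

turn left 4°, forward 9.5 m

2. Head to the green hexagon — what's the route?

turn left 15°, forward 9.4 m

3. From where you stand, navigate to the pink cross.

turn right 40°, forward 7.3 m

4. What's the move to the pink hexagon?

blocked — turn left 40°, forward 1.0 m, then turn left 68°, forward 7.6 m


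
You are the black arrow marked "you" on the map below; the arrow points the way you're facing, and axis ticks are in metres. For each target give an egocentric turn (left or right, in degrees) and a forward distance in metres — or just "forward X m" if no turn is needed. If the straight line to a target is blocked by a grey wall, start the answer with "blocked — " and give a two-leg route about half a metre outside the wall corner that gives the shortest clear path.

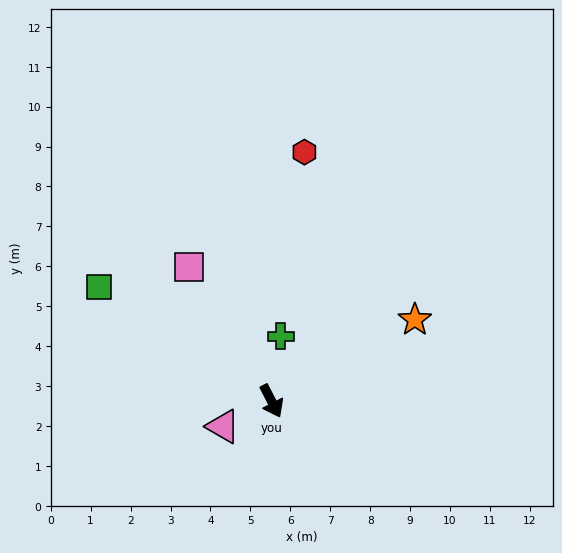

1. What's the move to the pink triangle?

turn right 90°, forward 1.4 m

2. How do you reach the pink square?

turn right 176°, forward 3.9 m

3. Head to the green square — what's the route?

turn right 151°, forward 5.2 m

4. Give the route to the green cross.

turn left 145°, forward 1.6 m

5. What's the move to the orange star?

turn left 92°, forward 4.1 m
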